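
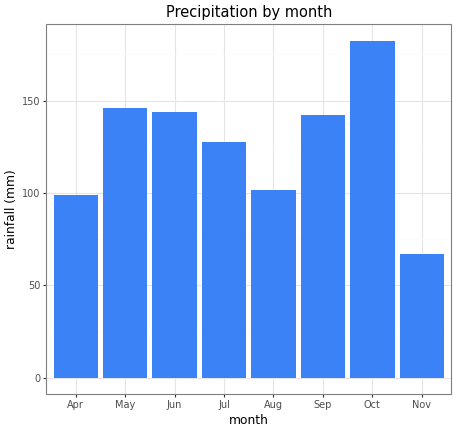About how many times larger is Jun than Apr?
≈ 1.4×

Jun ≈ 140, Apr ≈ 100; 140/100 ≈ 1.4.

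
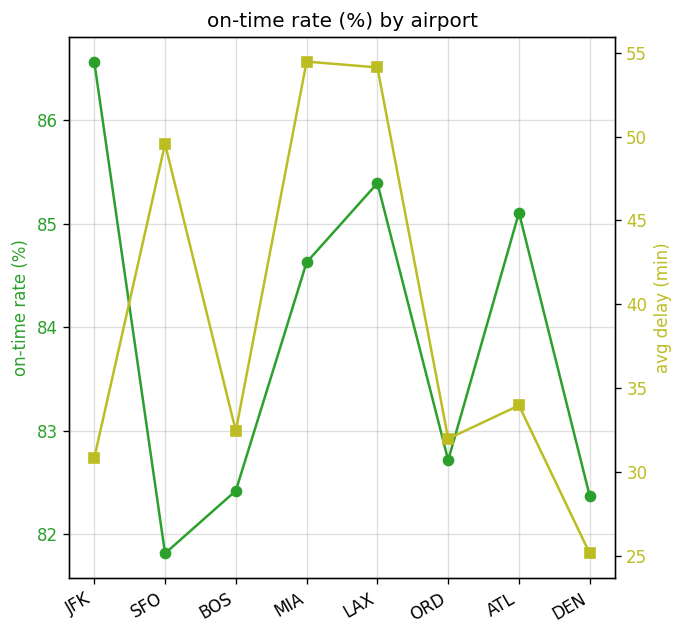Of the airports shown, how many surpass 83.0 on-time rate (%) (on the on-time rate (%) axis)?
4

Above 83.0: JFK, MIA, LAX, ATL.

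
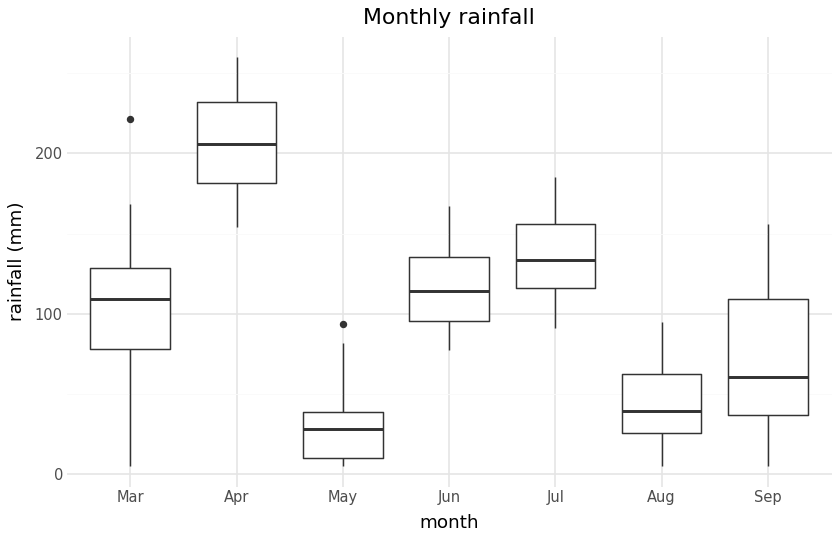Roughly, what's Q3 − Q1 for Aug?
≈ 40

Q3 ≈ 60, Q1 ≈ 20; IQR ≈ 40.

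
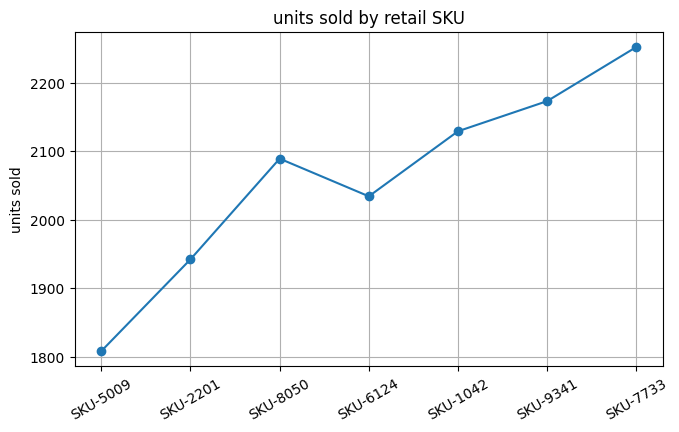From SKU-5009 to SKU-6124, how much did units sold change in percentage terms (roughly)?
SKU-5009 ≈ 1800, SKU-6124 ≈ 2050; (2050 − 1800) / 1800 ≈ +13.9%.

≈ +13.9%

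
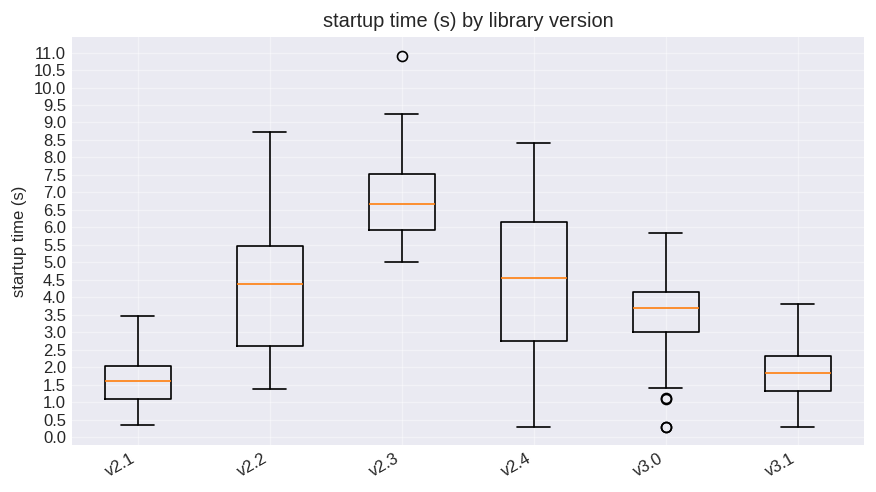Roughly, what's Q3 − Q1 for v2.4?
Q3 ≈ 6.0, Q1 ≈ 3.0; IQR ≈ 3.0.

≈ 3.0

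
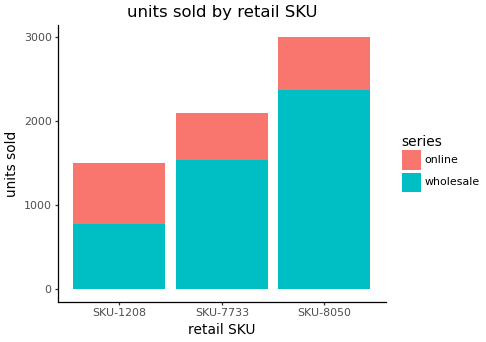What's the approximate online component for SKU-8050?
≈ 500

online top ≈ 3000, bottom ≈ 2500; segment ≈ 500.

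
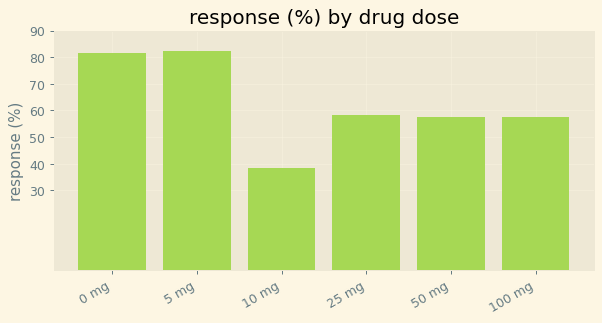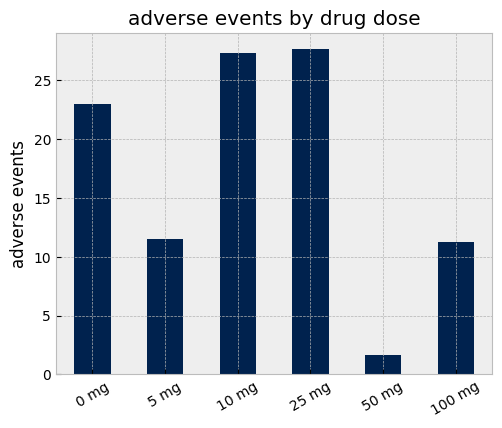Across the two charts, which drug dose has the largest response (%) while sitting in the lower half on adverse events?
5 mg

Chart 2 median adverse events ≈ 15; below-median drug doses: 5 mg, 50 mg, 100 mg. Among those, 5 mg has the highest response (%) (≈ 80).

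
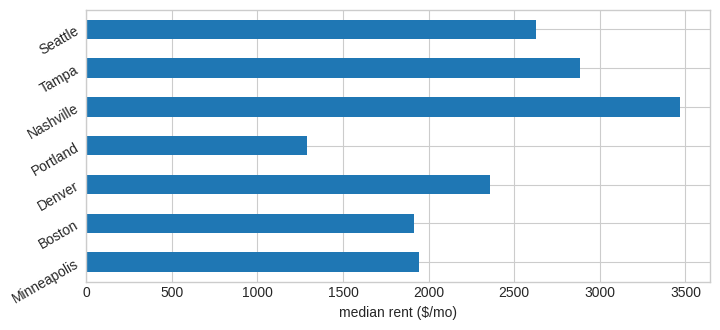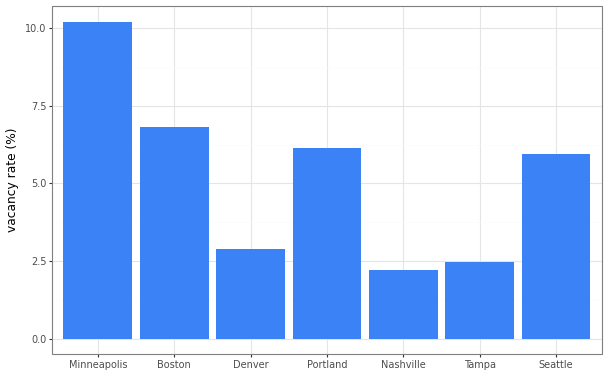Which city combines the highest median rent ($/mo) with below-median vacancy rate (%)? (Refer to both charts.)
Chart 2 median vacancy rate (%) ≈ 6; below-median cities: Denver, Nashville, Tampa. Among those, Nashville has the highest median rent ($/mo) (≈ 3500).

Nashville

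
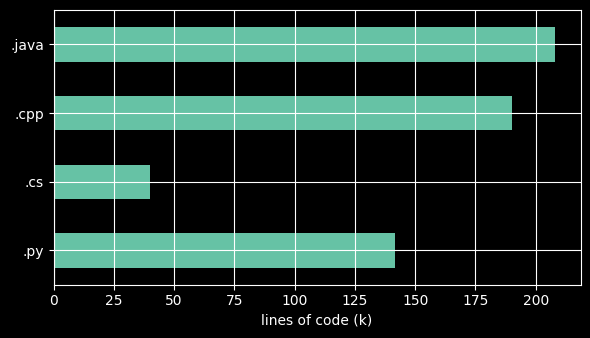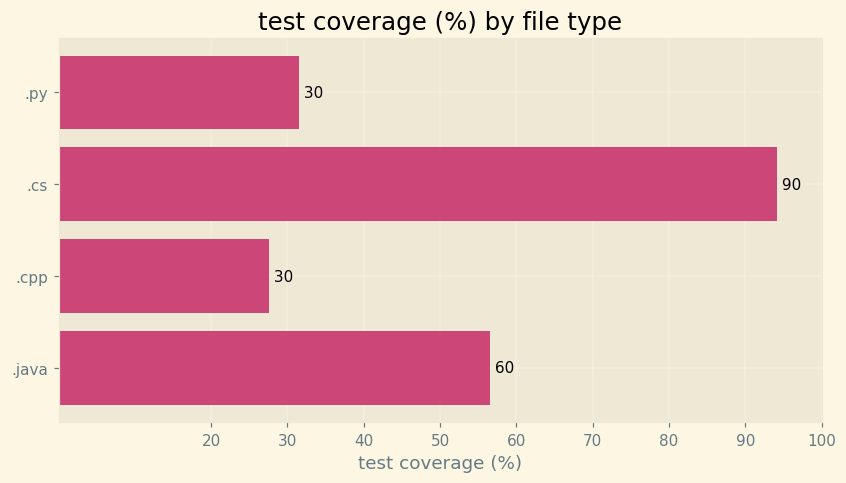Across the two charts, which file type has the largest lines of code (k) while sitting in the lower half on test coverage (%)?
Chart 2 median test coverage (%) ≈ 40; below-median file types: .py, .cpp. Among those, .cpp has the highest lines of code (k) (≈ 200).

.cpp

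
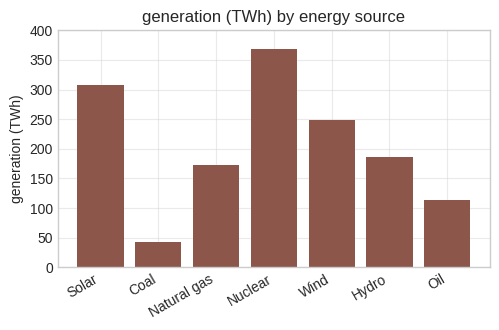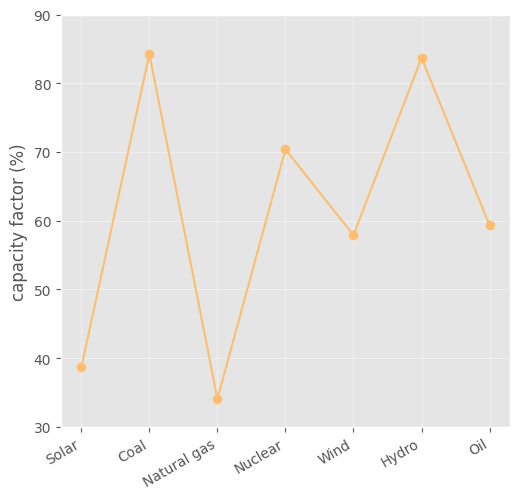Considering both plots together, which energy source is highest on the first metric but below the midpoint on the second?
Solar

Chart 2 median capacity factor (%) ≈ 60; below-median energy sources: Solar, Natural gas, Wind. Among those, Solar has the highest generation (TWh) (≈ 300).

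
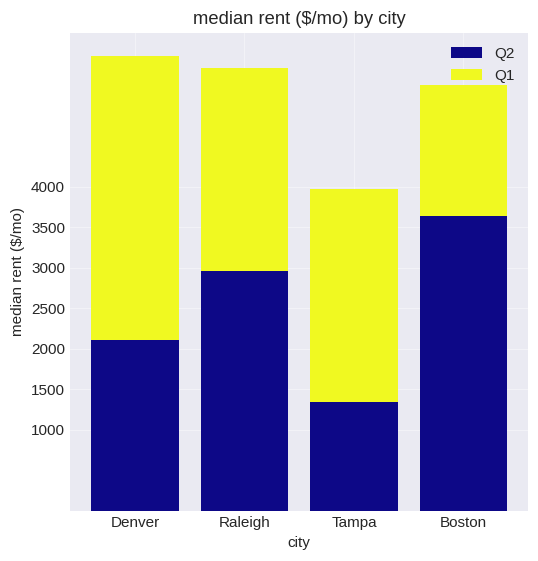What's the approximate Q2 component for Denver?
≈ 2000

Q2 top ≈ 2000, bottom ≈ 0; segment ≈ 2000.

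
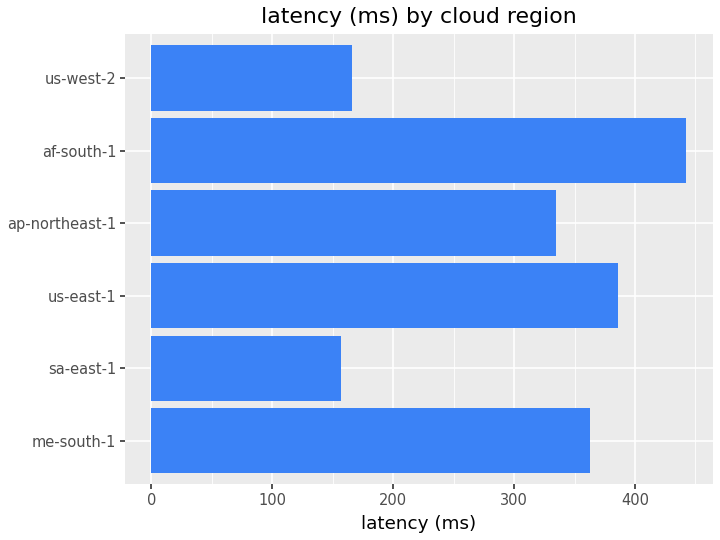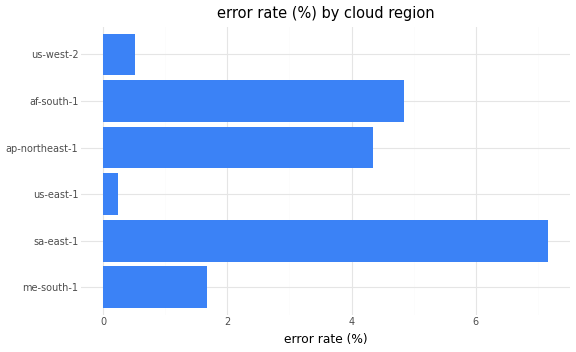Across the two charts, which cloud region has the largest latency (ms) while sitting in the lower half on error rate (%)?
us-east-1

Chart 2 median error rate (%) ≈ 3; below-median cloud regions: me-south-1, us-east-1, us-west-2. Among those, us-east-1 has the highest latency (ms) (≈ 400).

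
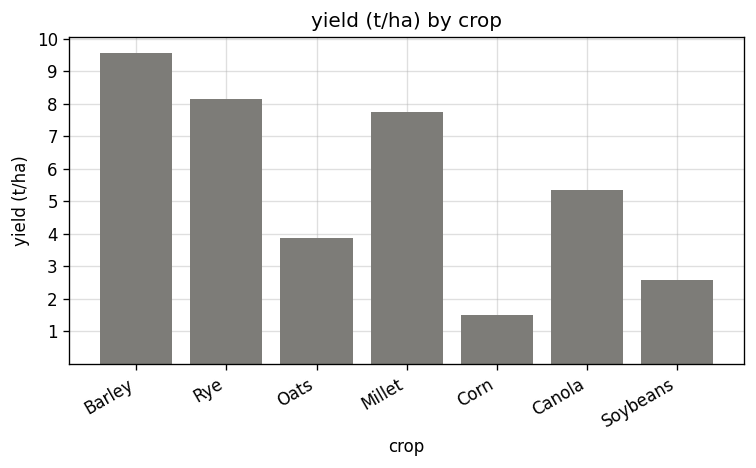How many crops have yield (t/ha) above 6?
Above 6: Barley, Rye, Millet.

3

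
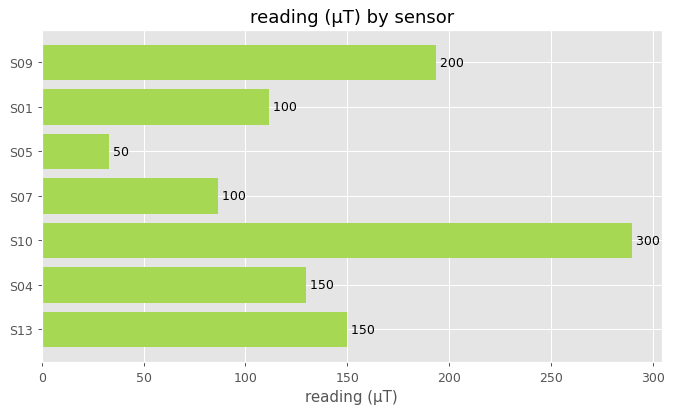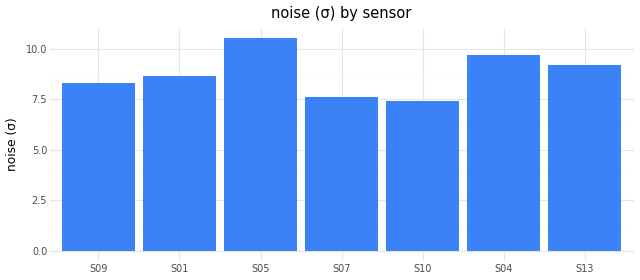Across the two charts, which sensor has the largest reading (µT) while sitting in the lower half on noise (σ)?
Chart 2 median noise (σ) ≈ 9; below-median sensors: S09, S07, S10. Among those, S10 has the highest reading (µT) (≈ 300).

S10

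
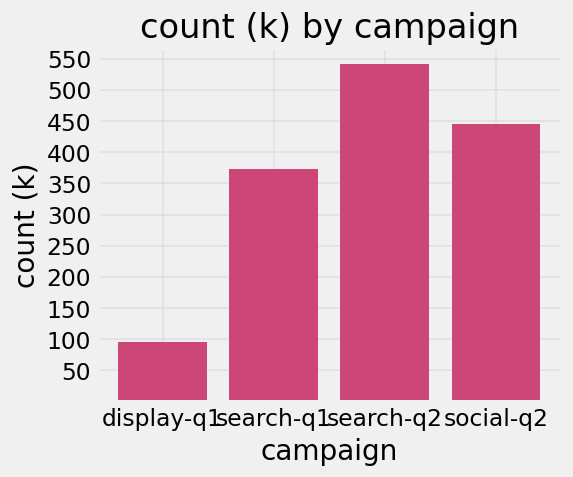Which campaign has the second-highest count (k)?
Top 3: search-q2 ≈ 550, social-q2 ≈ 450, search-q1 ≈ 350.

social-q2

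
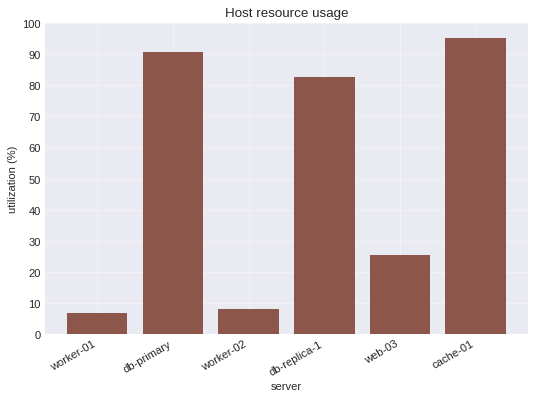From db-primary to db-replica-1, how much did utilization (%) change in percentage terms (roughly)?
db-primary ≈ 90, db-replica-1 ≈ 80; (80 − 90) / 90 ≈ -11.1%.

≈ -11.1%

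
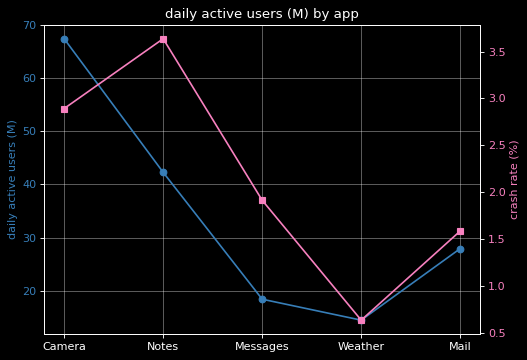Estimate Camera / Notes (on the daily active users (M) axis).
Camera ≈ 65, Notes ≈ 40; 65/40 ≈ 1.62.

≈ 1.62×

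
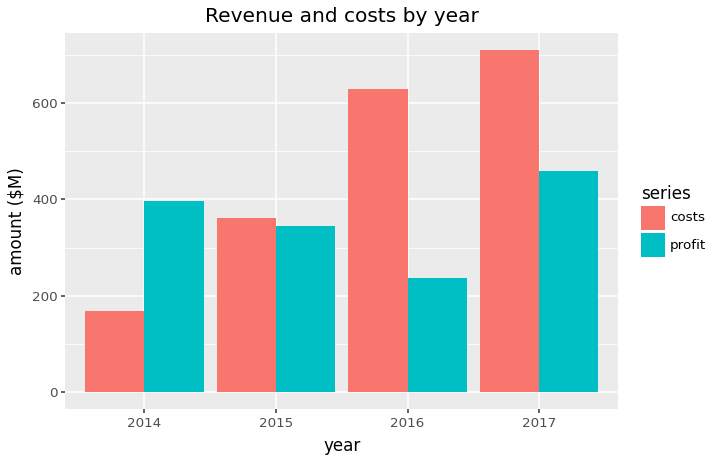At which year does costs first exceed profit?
2015

2014: costs ≈ 200 vs profit ≈ 400 (not yet); 2015: costs ≈ 400 vs profit ≈ 300 (first crossover).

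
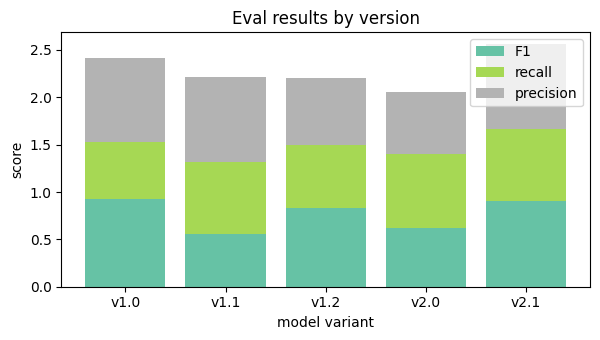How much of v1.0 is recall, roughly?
recall top ≈ 1.5, bottom ≈ 1.0; segment ≈ 0.5.

≈ 0.5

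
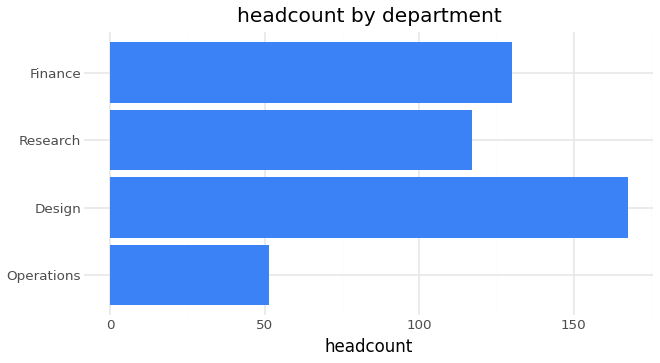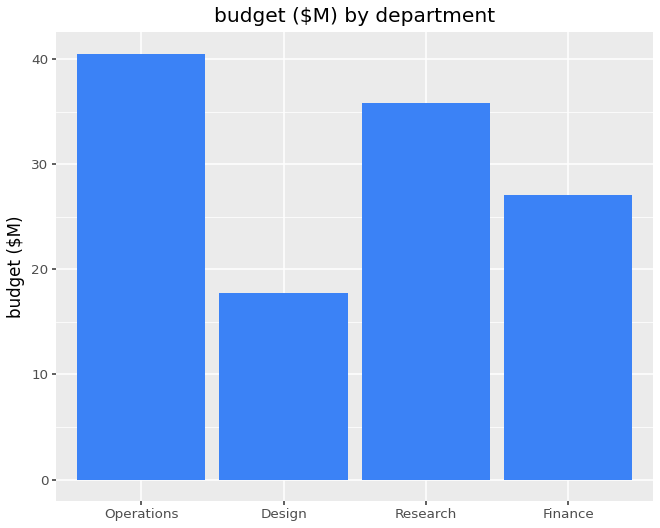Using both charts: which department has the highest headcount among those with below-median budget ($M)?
Chart 2 median budget ($M) ≈ 30; below-median departments: Design, Finance. Among those, Design has the highest headcount (≈ 160).

Design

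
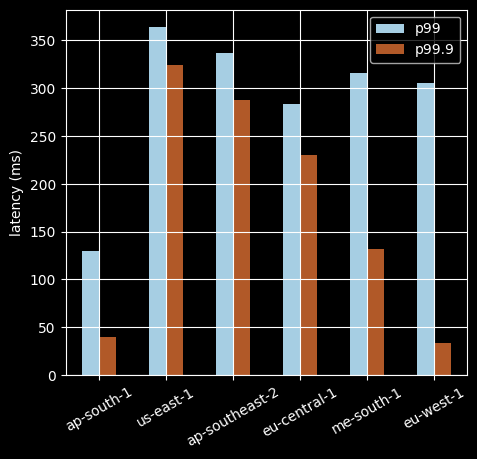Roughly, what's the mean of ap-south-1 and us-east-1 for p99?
(150 + 350) / 2 ≈ 250.

≈ 250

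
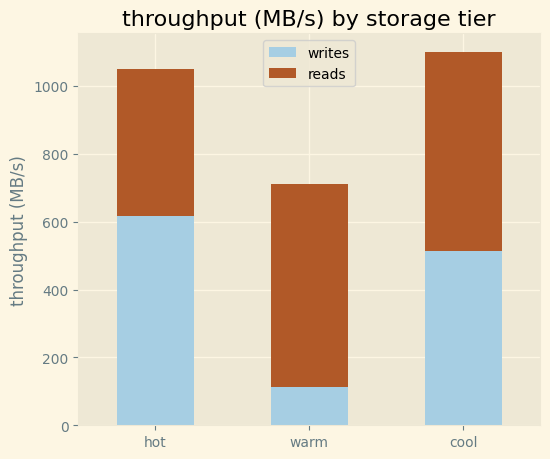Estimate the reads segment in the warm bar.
≈ 600

reads top ≈ 700, bottom ≈ 100; segment ≈ 600.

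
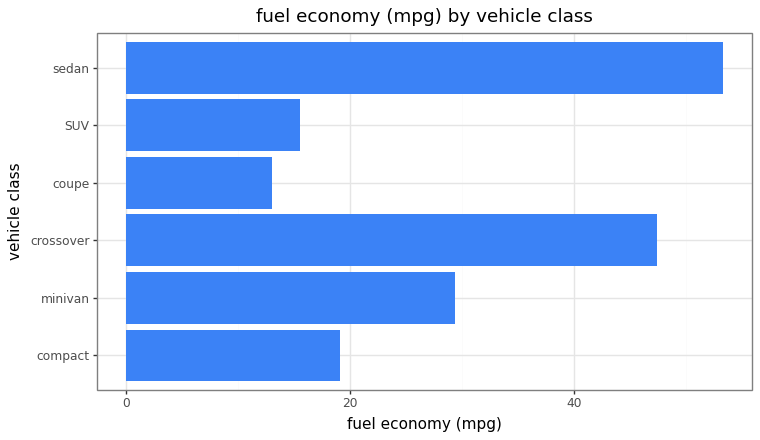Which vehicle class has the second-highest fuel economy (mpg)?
Top 3: sedan ≈ 55, crossover ≈ 45, minivan ≈ 30.

crossover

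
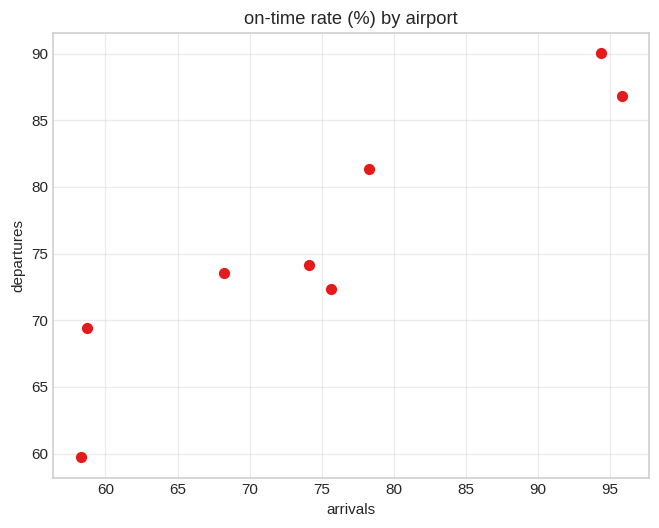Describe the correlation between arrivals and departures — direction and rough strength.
Points are positively correlated; strong (|r| ≈ 0.9).

positive, strong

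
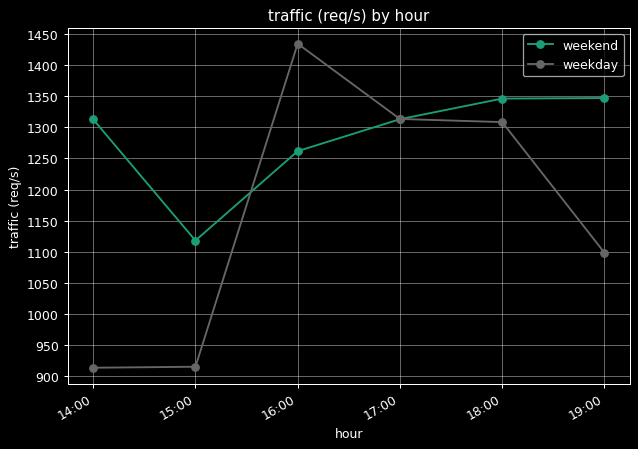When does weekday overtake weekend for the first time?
15:00: weekday ≈ 900 vs weekend ≈ 1100 (not yet); 16:00: weekday ≈ 1450 vs weekend ≈ 1250 (first crossover).

16:00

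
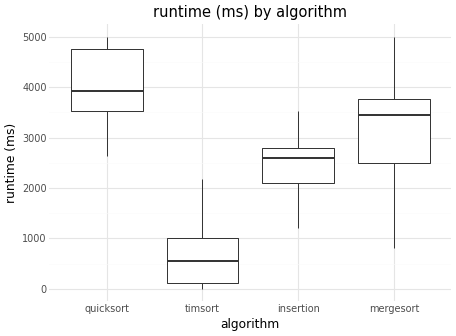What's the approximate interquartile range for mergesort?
Q3 ≈ 4000, Q1 ≈ 2500; IQR ≈ 1500.

≈ 1500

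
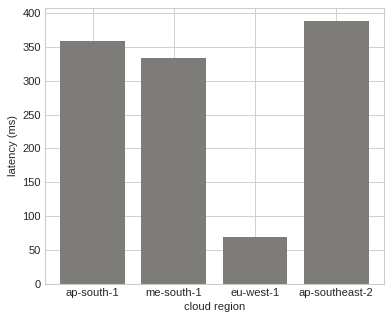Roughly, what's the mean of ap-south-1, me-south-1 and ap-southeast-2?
≈ 367

(350 + 350 + 400) / 3 ≈ 367.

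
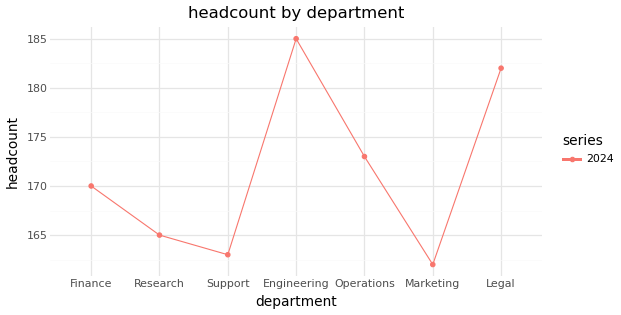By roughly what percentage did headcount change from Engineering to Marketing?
≈ -12%

Engineering ≈ 184, Marketing ≈ 162; (162 − 184) / 184 ≈ -12%.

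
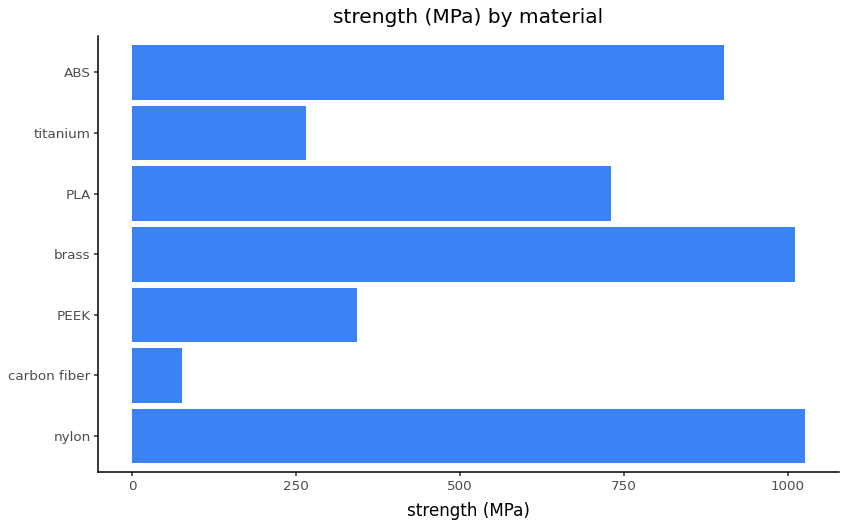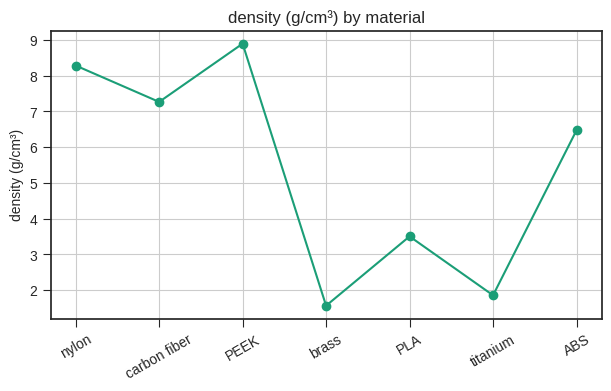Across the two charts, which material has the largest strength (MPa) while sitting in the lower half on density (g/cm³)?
brass

Chart 2 median density (g/cm³) ≈ 6; below-median materials: brass, PLA, titanium. Among those, brass has the highest strength (MPa) (≈ 1000).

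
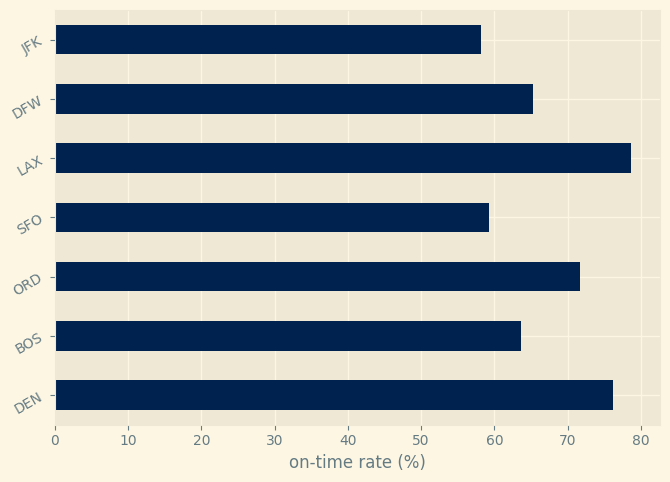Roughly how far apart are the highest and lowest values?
≈ 20

Max LAX ≈ 80, min JFK ≈ 60; range ≈ 20.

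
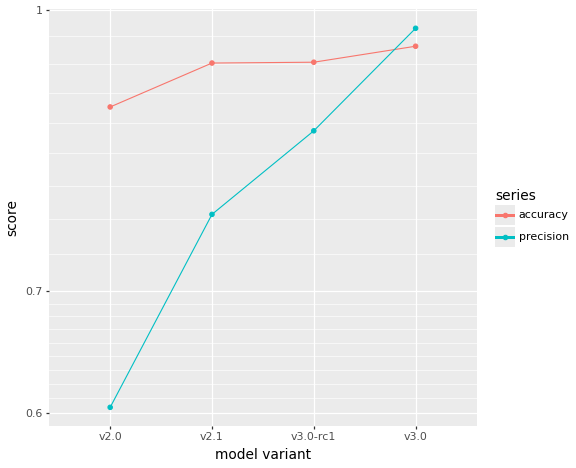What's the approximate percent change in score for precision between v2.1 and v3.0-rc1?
v2.1 ≈ 0.75, v3.0-rc1 ≈ 0.85; (0.85 − 0.75) / 0.75 ≈ +13.3%.

≈ +13.3%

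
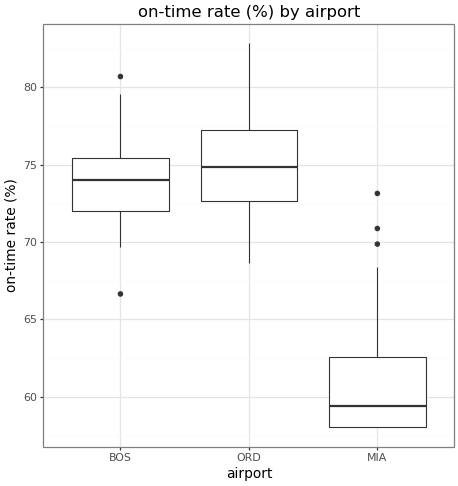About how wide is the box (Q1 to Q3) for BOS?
Q3 ≈ 76, Q1 ≈ 72; IQR ≈ 4.

≈ 4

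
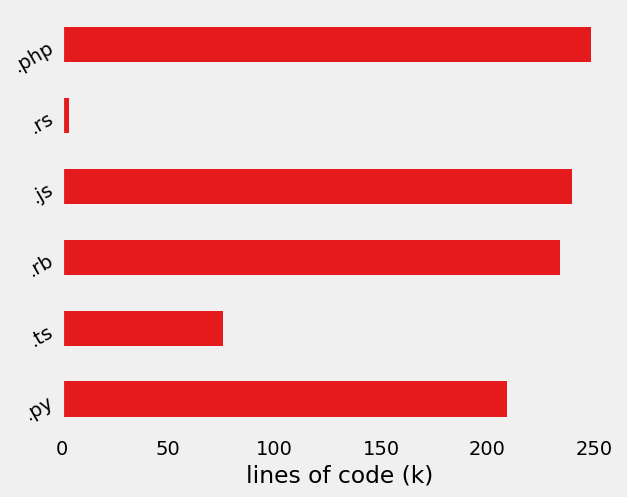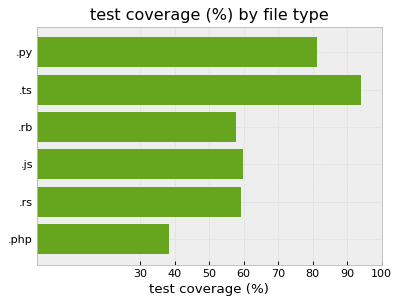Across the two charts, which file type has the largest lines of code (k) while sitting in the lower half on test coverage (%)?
Chart 2 median test coverage (%) ≈ 60; below-median file types: .rb, .rs, .php. Among those, .php has the highest lines of code (k) (≈ 250).

.php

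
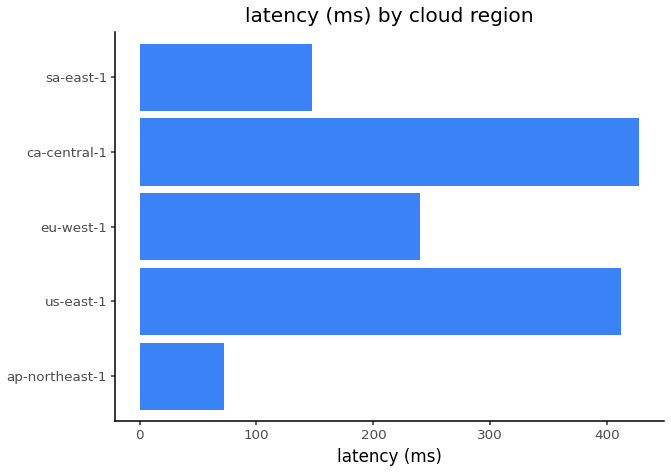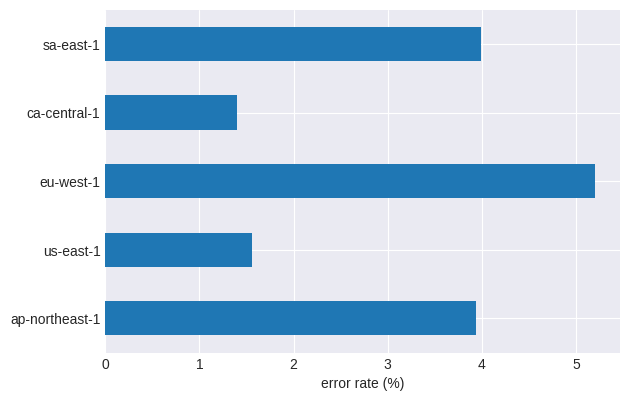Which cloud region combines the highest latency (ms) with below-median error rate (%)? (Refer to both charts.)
Chart 2 median error rate (%) ≈ 4; below-median cloud regions: us-east-1, ca-central-1. Among those, ca-central-1 has the highest latency (ms) (≈ 450).

ca-central-1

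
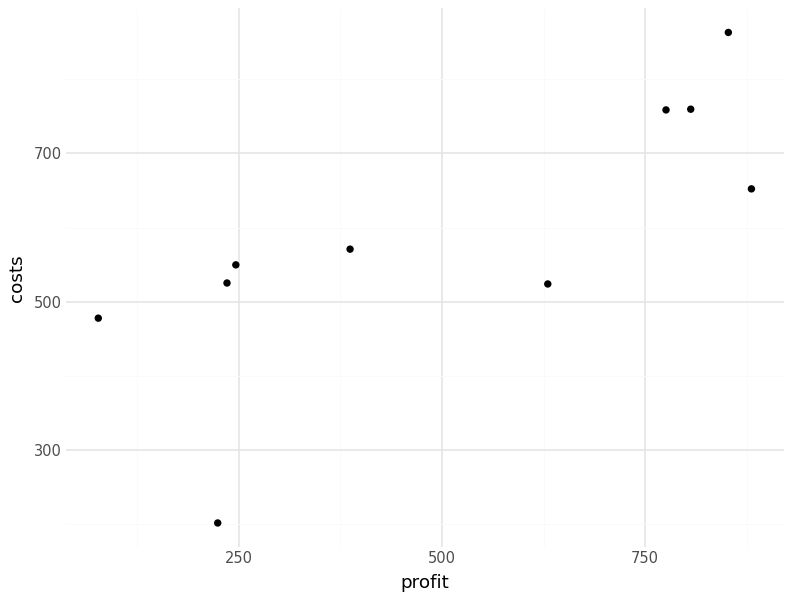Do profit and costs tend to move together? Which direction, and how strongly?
Points are positively correlated; strong (|r| ≈ 0.8).

positive, strong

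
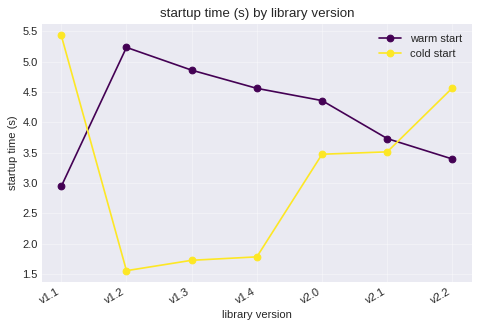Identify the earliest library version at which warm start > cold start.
v1.1: warm start ≈ 3.0 vs cold start ≈ 5.5 (not yet); v1.2: warm start ≈ 5.0 vs cold start ≈ 1.5 (first crossover).

v1.2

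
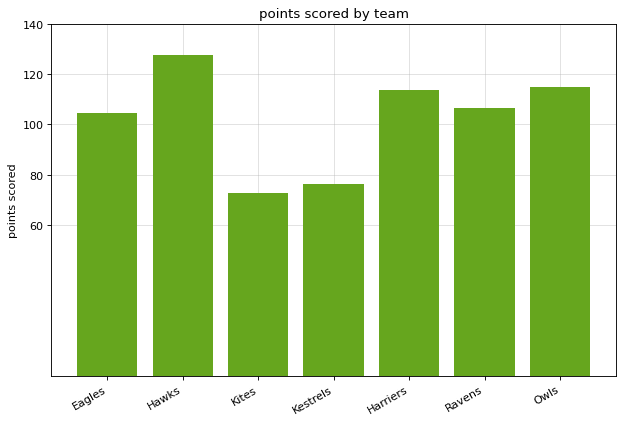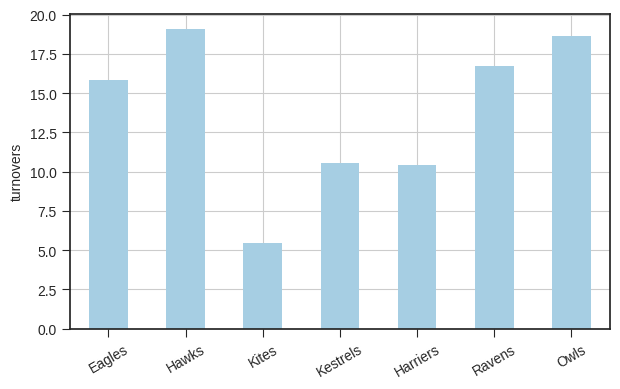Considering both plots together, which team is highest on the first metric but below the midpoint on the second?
Chart 2 median turnovers ≈ 16; below-median teams: Kites, Kestrels, Harriers. Among those, Harriers has the highest points scored (≈ 120).

Harriers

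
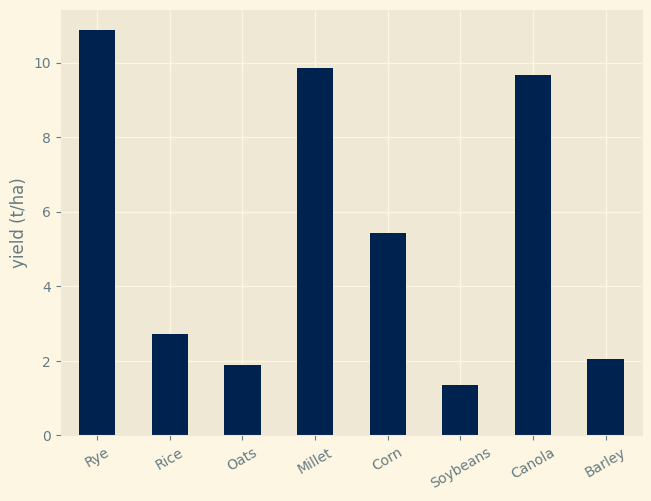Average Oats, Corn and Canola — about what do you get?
≈ 6

(2 + 5 + 10) / 3 ≈ 6.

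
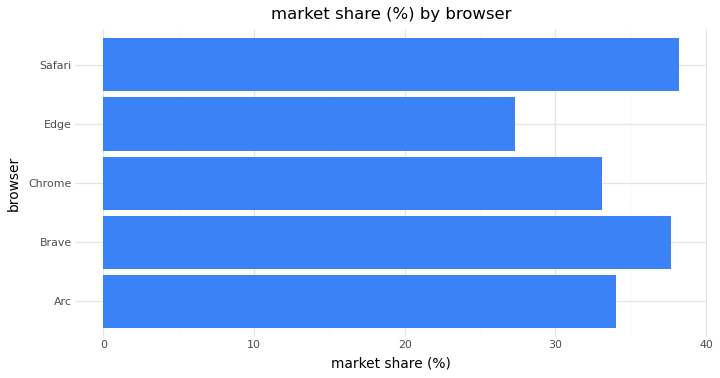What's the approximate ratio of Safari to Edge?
Safari ≈ 40, Edge ≈ 25; 40/25 ≈ 1.6.

≈ 1.6×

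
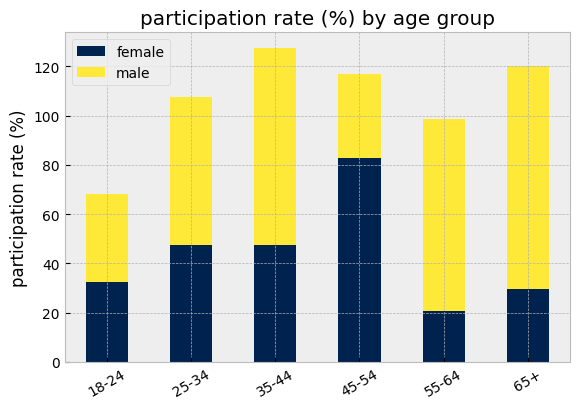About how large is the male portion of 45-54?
≈ 40

male top ≈ 120, bottom ≈ 80; segment ≈ 40.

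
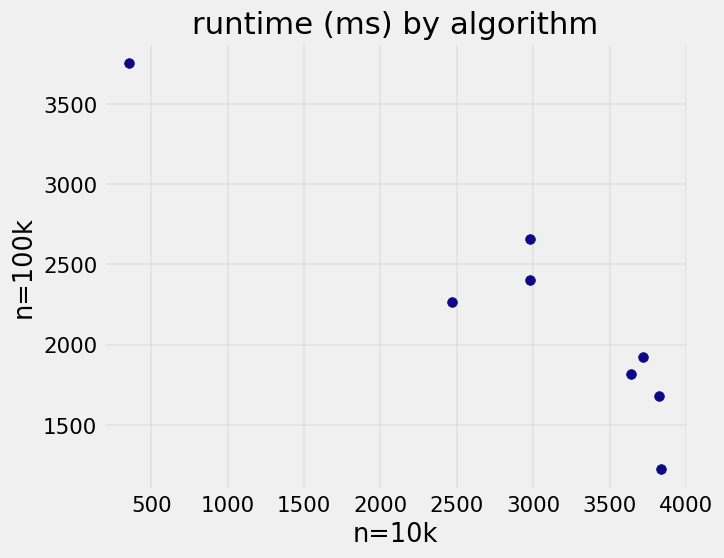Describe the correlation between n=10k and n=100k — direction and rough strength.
negative, strong

Points are negatively correlated; strong (|r| ≈ 0.9).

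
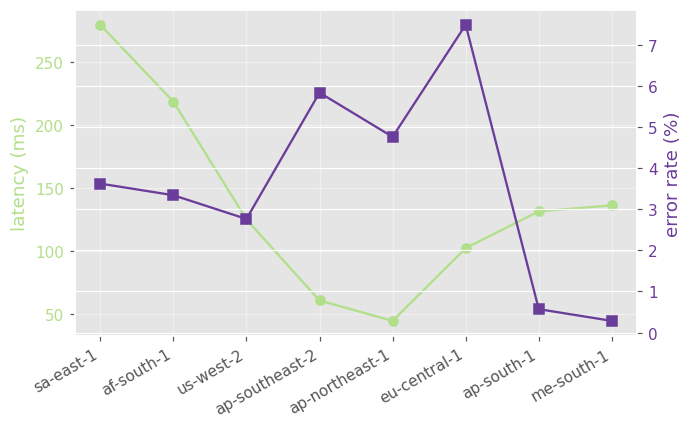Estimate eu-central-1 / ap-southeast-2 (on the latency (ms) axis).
eu-central-1 ≈ 100, ap-southeast-2 ≈ 60; 100/60 ≈ 1.67.

≈ 1.67×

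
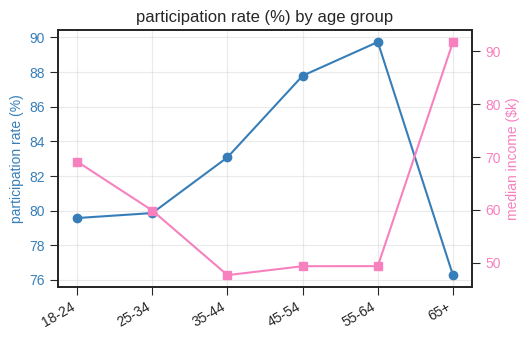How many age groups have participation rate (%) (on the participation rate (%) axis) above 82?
3

Above 82: 35-44, 45-54, 55-64.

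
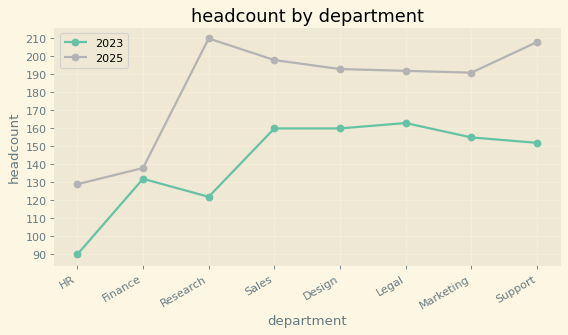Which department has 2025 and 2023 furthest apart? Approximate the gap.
Research, ≈ 90

Research: 2025 ≈ 210, 2023 ≈ 120 → gap ≈ 90. Next-largest (Support) is only ≈ 60.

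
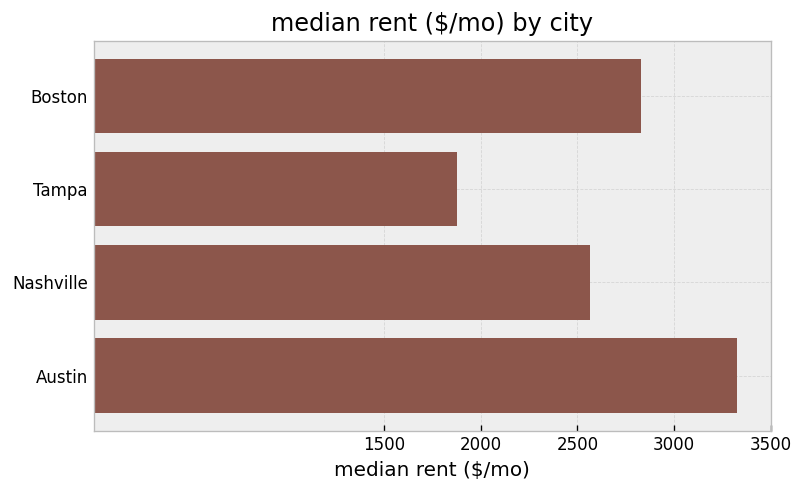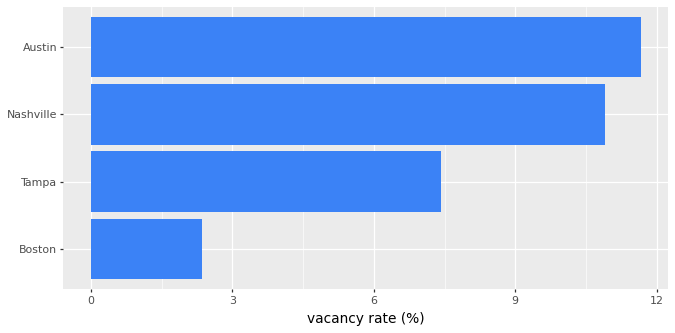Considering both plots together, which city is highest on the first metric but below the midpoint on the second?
Boston

Chart 2 median vacancy rate (%) ≈ 10; below-median cities: Boston, Tampa. Among those, Boston has the highest median rent ($/mo) (≈ 3000).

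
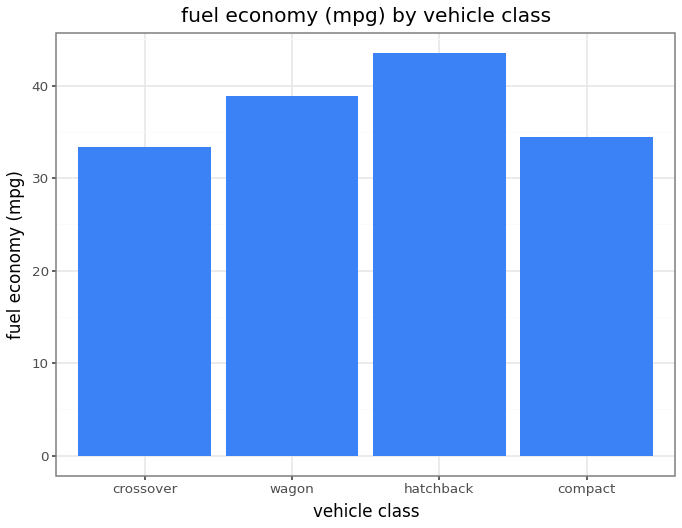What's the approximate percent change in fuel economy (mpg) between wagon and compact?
wagon ≈ 40, compact ≈ 35; (35 − 40) / 40 ≈ -12.5%.

≈ -12.5%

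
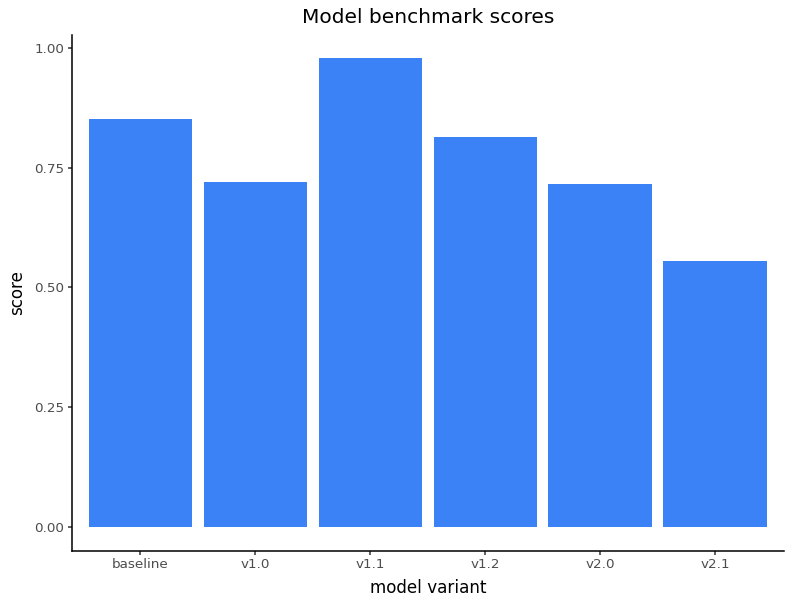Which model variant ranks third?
Top 4: v1.1 ≈ 1.0, baseline ≈ 0.9, v1.2 ≈ 0.8, v1.0 ≈ 0.7.

v1.2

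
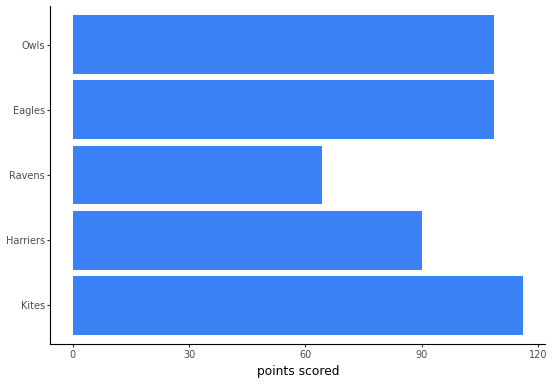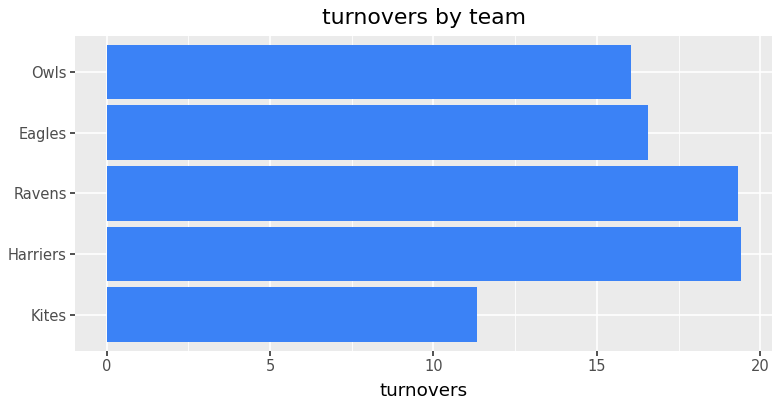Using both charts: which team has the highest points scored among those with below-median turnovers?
Chart 2 median turnovers ≈ 16; below-median teams: Kites, Owls. Among those, Kites has the highest points scored (≈ 120).

Kites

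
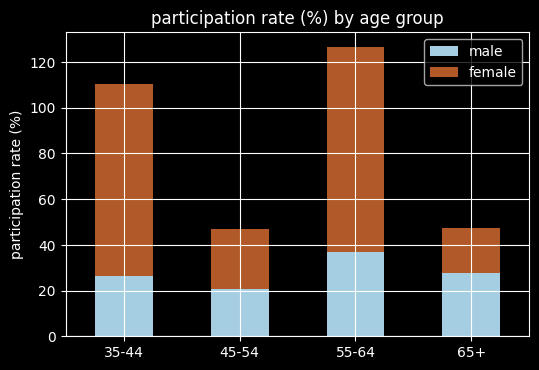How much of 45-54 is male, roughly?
male top ≈ 20, bottom ≈ 0; segment ≈ 20.

≈ 20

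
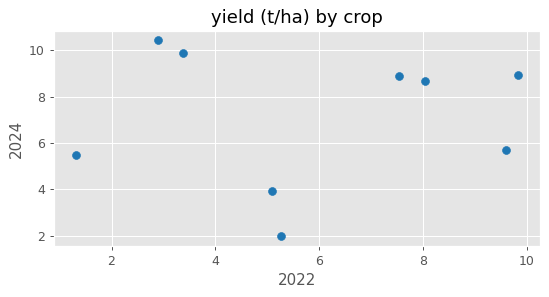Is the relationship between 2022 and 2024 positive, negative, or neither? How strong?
Points are roughly uncorrelated; weak (|r| ≈ 0.1).

no clear correlation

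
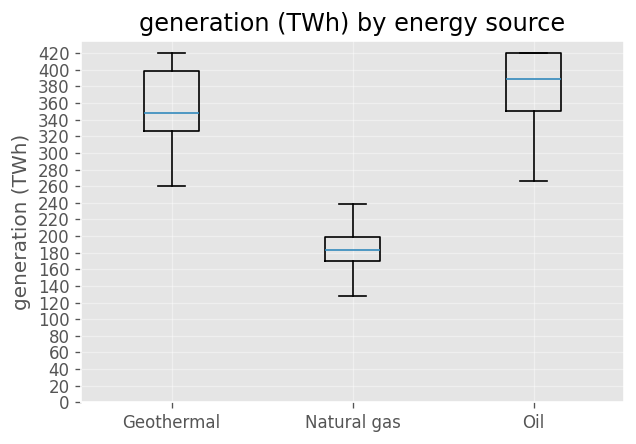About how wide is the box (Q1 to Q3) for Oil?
≈ 60

Q3 ≈ 420, Q1 ≈ 360; IQR ≈ 60.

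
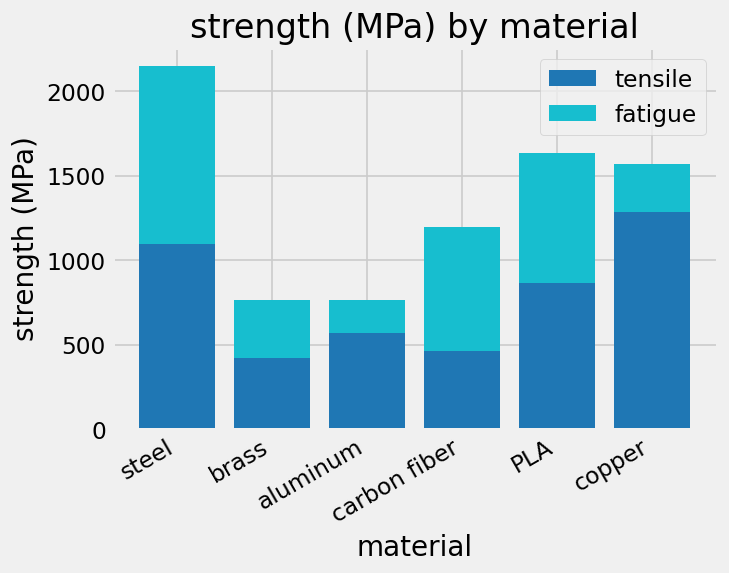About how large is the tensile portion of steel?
≈ 1000

tensile top ≈ 1000, bottom ≈ 0; segment ≈ 1000.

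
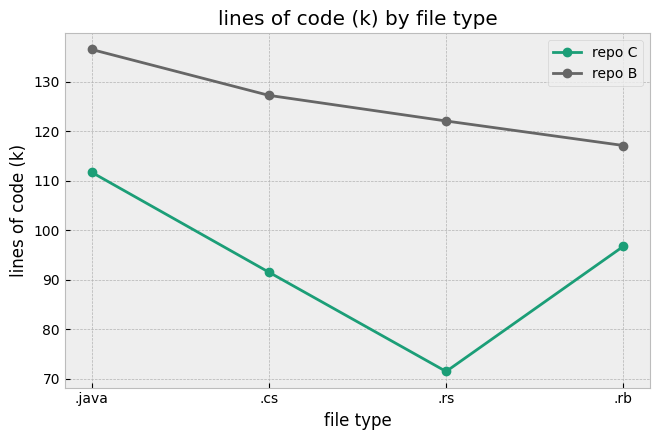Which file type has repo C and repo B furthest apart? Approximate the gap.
.rs, ≈ 50 k

.rs: repo C ≈ 70, repo B ≈ 120 → gap ≈ 50. Next-largest (.cs) is only ≈ 40.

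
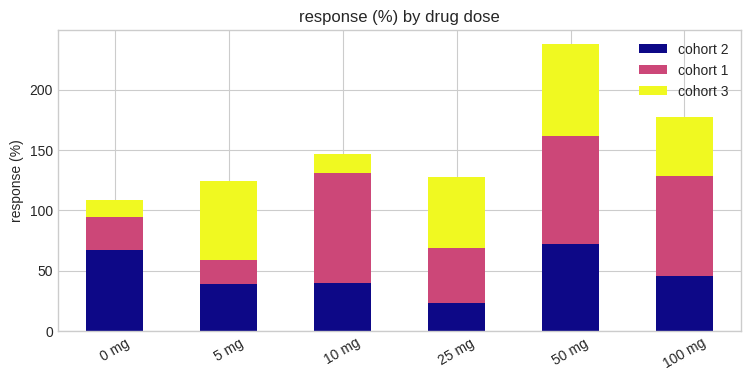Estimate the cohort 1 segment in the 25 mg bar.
cohort 1 top ≈ 60, bottom ≈ 20; segment ≈ 40.

≈ 40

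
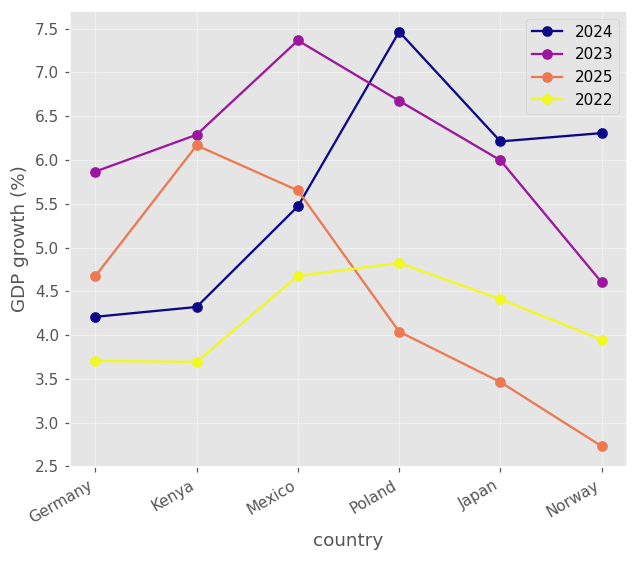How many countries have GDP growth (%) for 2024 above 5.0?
Above 5.0: Mexico, Poland, Japan, Norway.

4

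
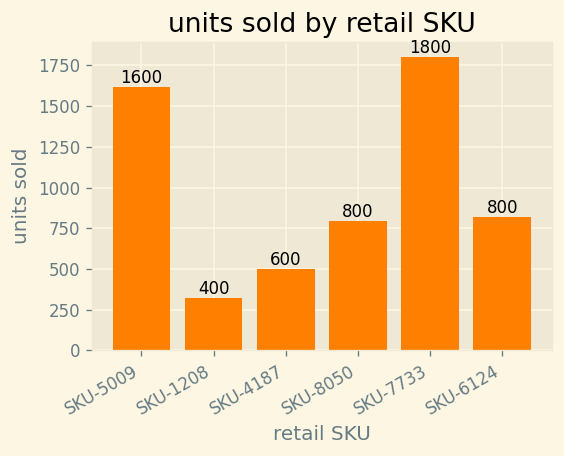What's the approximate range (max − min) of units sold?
Max SKU-7733 ≈ 1800, min SKU-1208 ≈ 400; range ≈ 1400.

≈ 1400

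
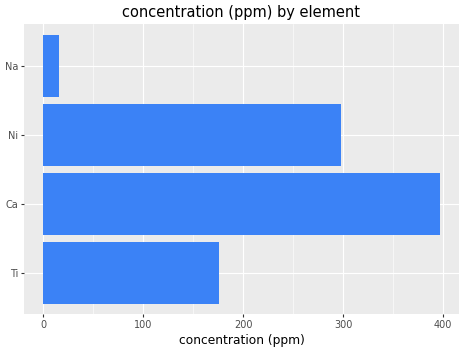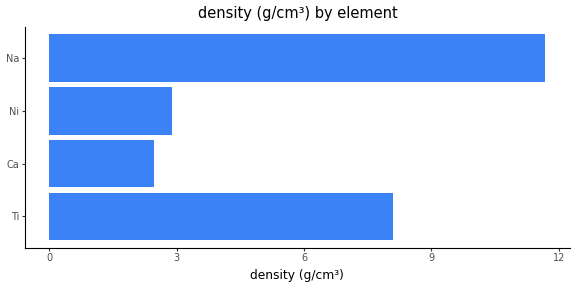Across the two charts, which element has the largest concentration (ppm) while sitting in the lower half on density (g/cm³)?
Chart 2 median density (g/cm³) ≈ 6; below-median elements: Ca, Ni. Among those, Ca has the highest concentration (ppm) (≈ 400).

Ca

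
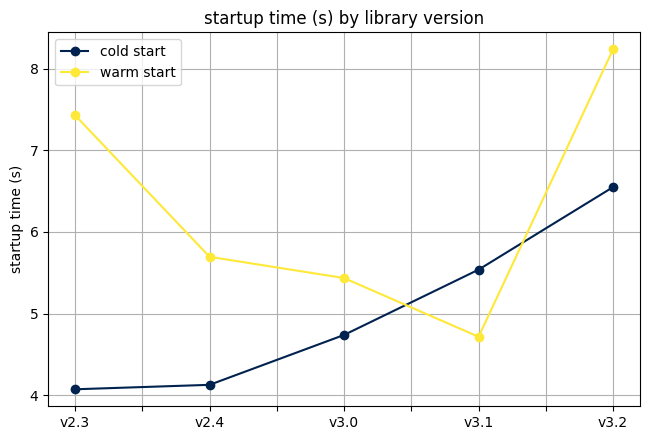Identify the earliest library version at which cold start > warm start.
v3.1

v3.0: cold start ≈ 4.5 vs warm start ≈ 5.5 (not yet); v3.1: cold start ≈ 5.5 vs warm start ≈ 4.5 (first crossover).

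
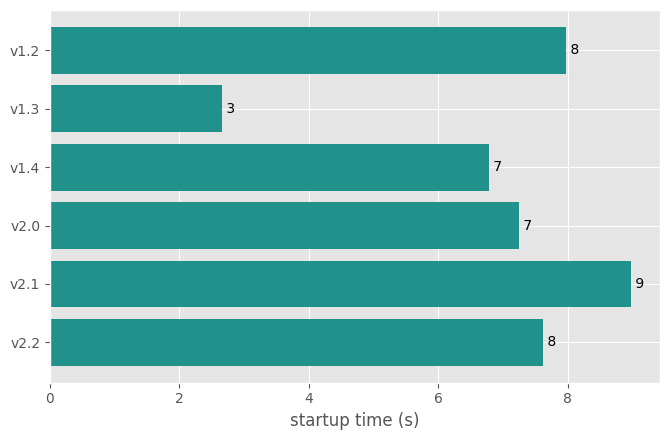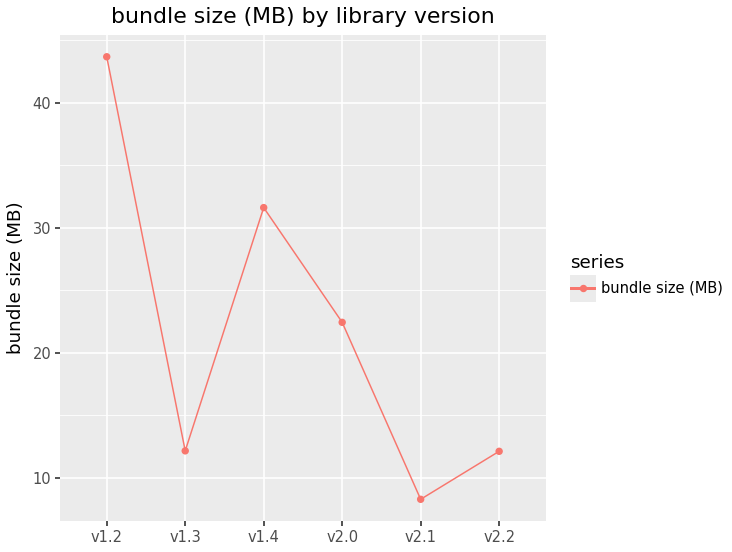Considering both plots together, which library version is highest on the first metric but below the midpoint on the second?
Chart 2 median bundle size (MB) ≈ 15; below-median library versions: v1.3, v2.1, v2.2. Among those, v2.1 has the highest startup time (s) (≈ 9).

v2.1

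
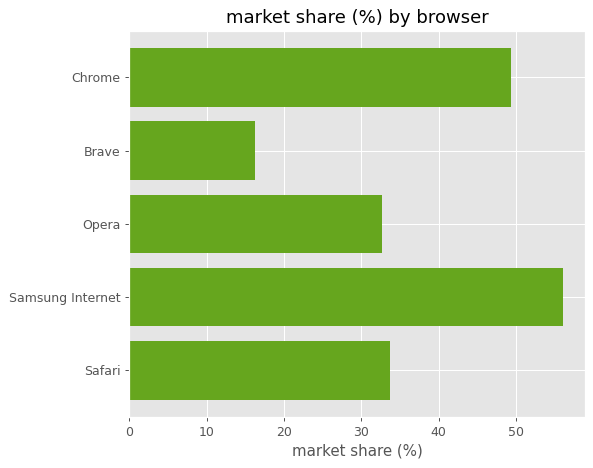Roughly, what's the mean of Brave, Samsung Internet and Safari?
(15 + 55 + 35) / 3 ≈ 35.

≈ 35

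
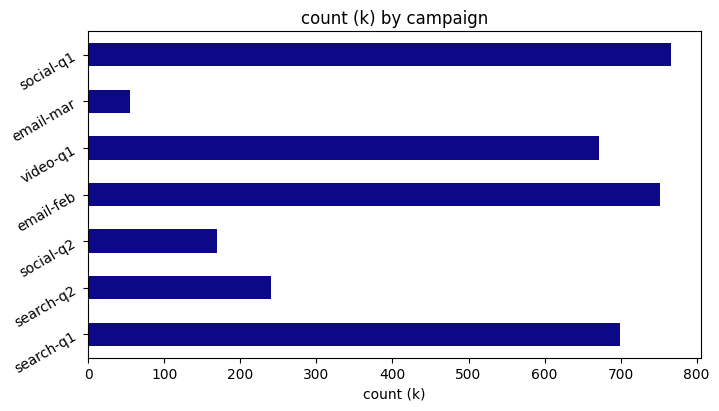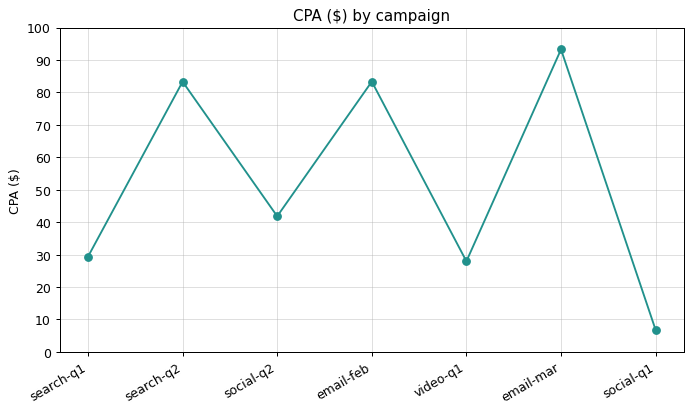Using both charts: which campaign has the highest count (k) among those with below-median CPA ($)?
social-q1

Chart 2 median CPA ($) ≈ 40; below-median campaigns: search-q1, video-q1, social-q1. Among those, social-q1 has the highest count (k) (≈ 800).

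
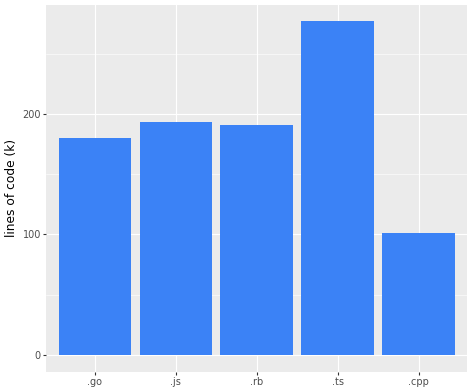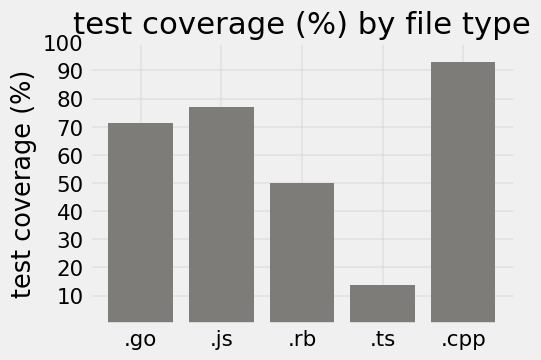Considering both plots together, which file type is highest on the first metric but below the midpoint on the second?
.ts

Chart 2 median test coverage (%) ≈ 70; below-median file types: .rb, .ts. Among those, .ts has the highest lines of code (k) (≈ 300).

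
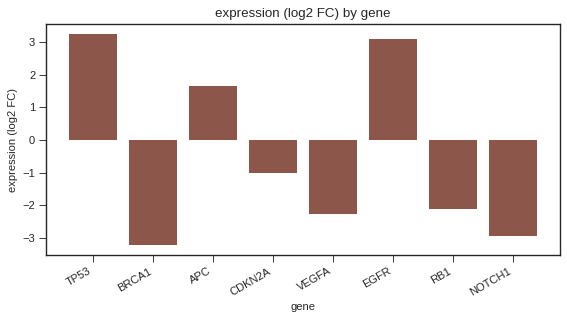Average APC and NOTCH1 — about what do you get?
≈ 0

(2 + -3) / 2 ≈ 0.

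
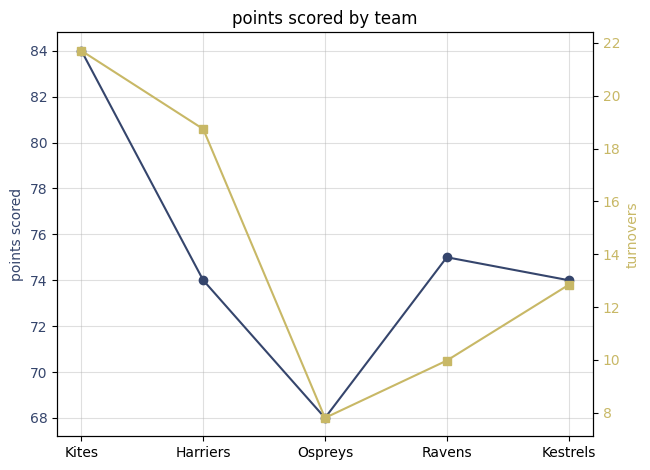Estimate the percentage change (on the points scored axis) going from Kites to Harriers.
≈ -11.9%

Kites ≈ 84, Harriers ≈ 74; (74 − 84) / 84 ≈ -11.9%.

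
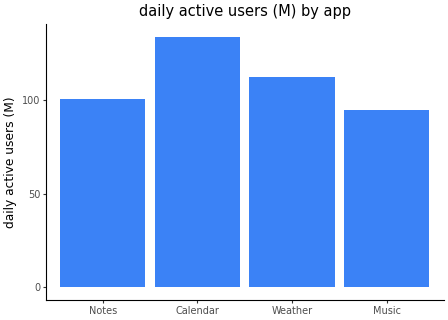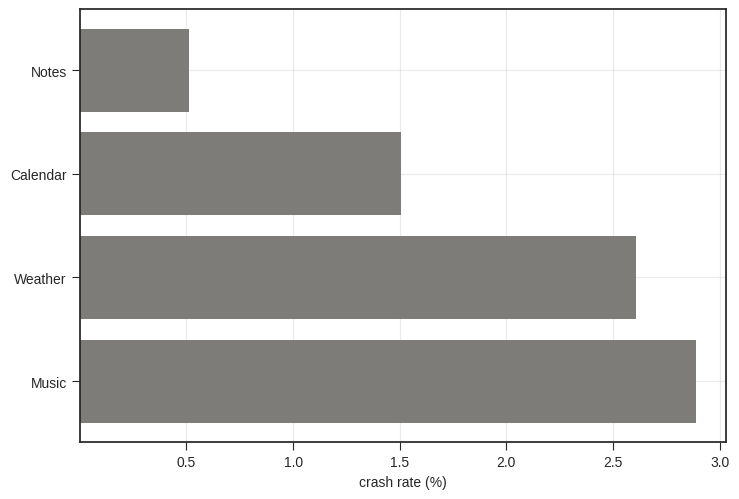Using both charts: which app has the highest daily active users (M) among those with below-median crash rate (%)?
Calendar

Chart 2 median crash rate (%) ≈ 2; below-median apps: Notes, Calendar. Among those, Calendar has the highest daily active users (M) (≈ 140).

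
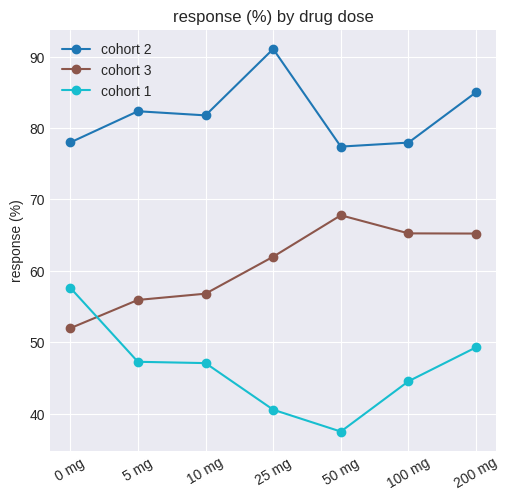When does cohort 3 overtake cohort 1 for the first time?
5 mg

0 mg: cohort 3 ≈ 50 vs cohort 1 ≈ 60 (not yet); 5 mg: cohort 3 ≈ 55 vs cohort 1 ≈ 45 (first crossover).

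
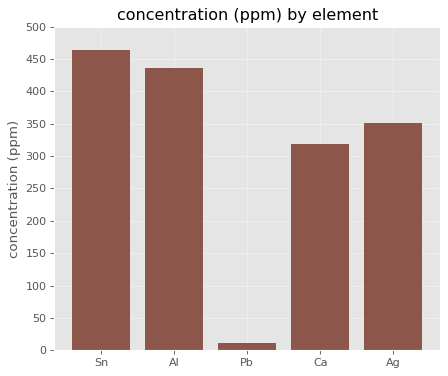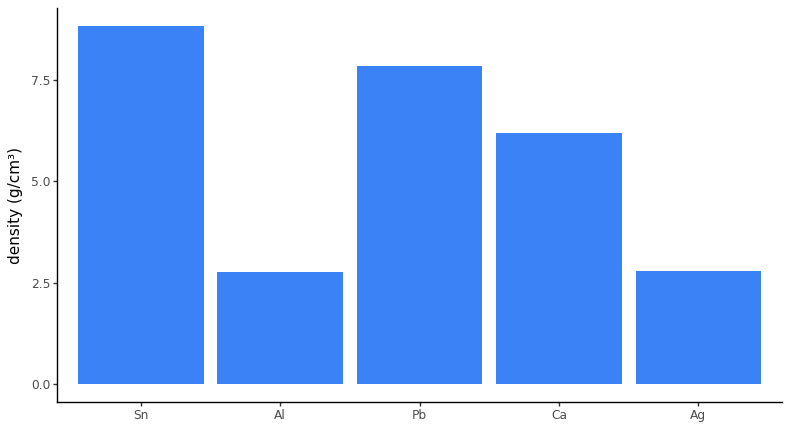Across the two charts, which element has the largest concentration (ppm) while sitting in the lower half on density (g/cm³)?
Chart 2 median density (g/cm³) ≈ 6; below-median elements: Al, Ag. Among those, Al has the highest concentration (ppm) (≈ 450).

Al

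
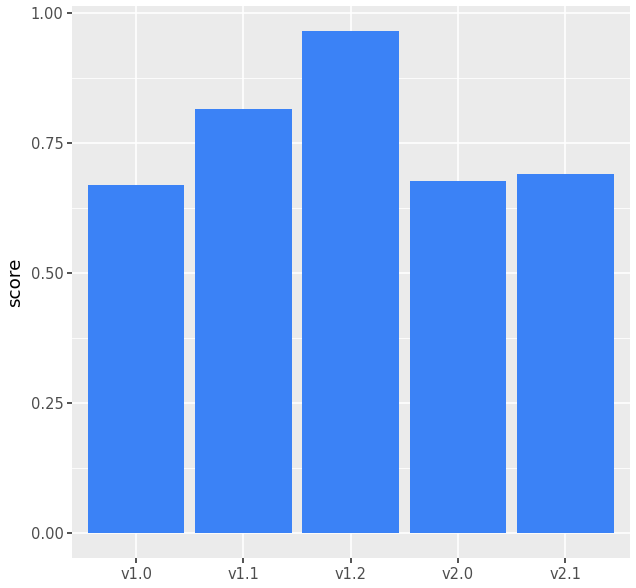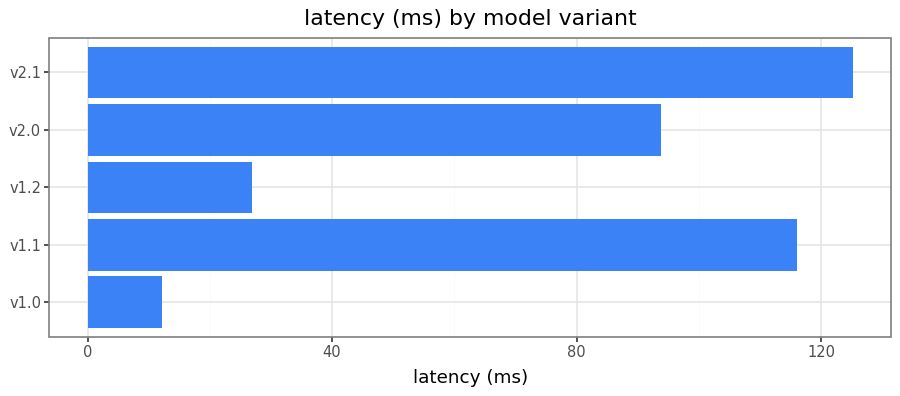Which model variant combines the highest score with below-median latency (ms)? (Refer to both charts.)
Chart 2 median latency (ms) ≈ 100; below-median model variants: v1.0, v1.2. Among those, v1.2 has the highest score (≈ 1).

v1.2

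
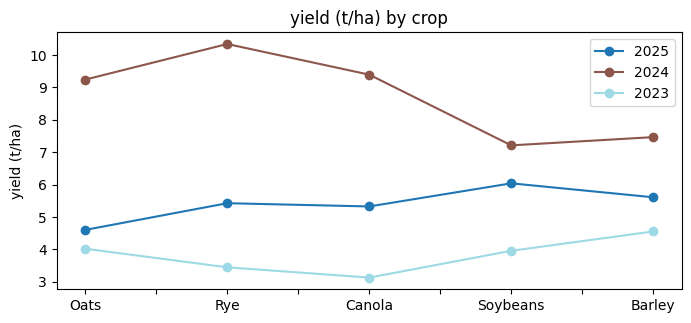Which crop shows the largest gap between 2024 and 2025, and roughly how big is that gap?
Rye: 2024 ≈ 10, 2025 ≈ 5 → gap ≈ 5. Next-largest (Oats) is only ≈ 4.

Rye, ≈ 5 t/ha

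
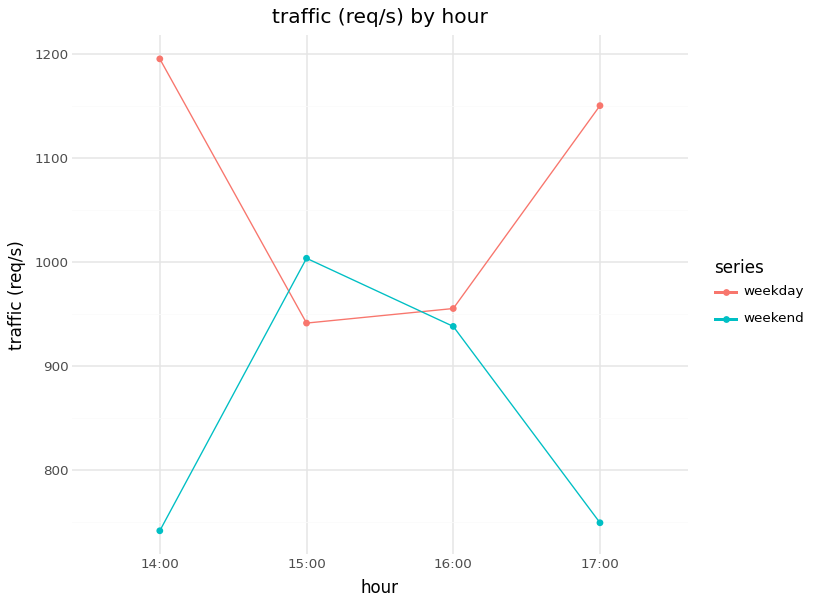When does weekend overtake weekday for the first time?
14:00: weekend ≈ 750 vs weekday ≈ 1200 (not yet); 15:00: weekend ≈ 1000 vs weekday ≈ 950 (first crossover).

15:00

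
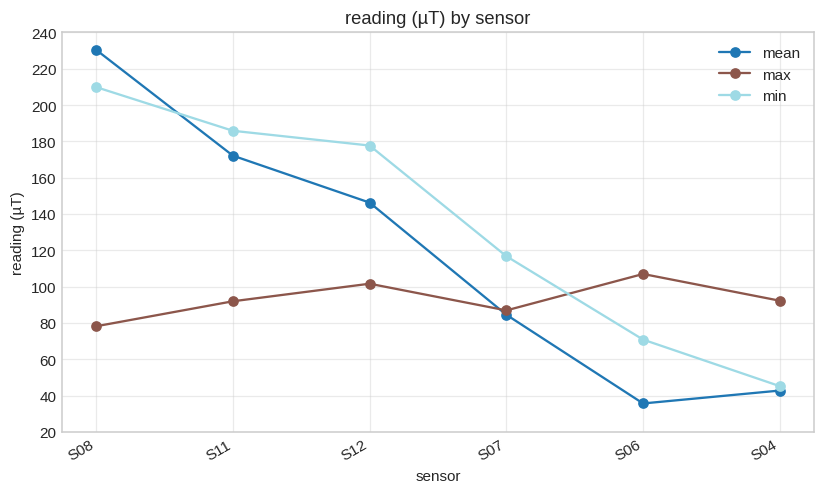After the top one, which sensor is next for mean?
S11

Top 3 for mean: S08 ≈ 240, S11 ≈ 180, S12 ≈ 140.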